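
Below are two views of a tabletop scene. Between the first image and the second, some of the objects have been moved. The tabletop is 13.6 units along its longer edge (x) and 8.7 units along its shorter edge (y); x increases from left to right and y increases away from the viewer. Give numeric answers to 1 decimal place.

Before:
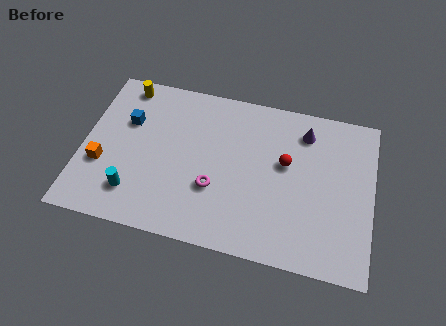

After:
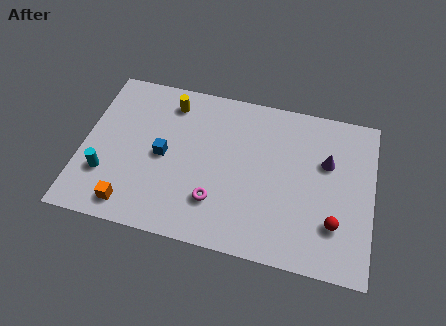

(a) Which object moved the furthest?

the red sphere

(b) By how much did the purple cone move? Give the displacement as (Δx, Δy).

(1.1, -1.4)

The purple cone started near (10.3, 7.0) and ended near (11.4, 5.6).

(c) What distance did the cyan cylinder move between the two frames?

1.6

The cyan cylinder moved from about (2.6, 1.9) to (1.2, 2.6), a distance of √(1.4² + 0.7²) ≈ 1.6.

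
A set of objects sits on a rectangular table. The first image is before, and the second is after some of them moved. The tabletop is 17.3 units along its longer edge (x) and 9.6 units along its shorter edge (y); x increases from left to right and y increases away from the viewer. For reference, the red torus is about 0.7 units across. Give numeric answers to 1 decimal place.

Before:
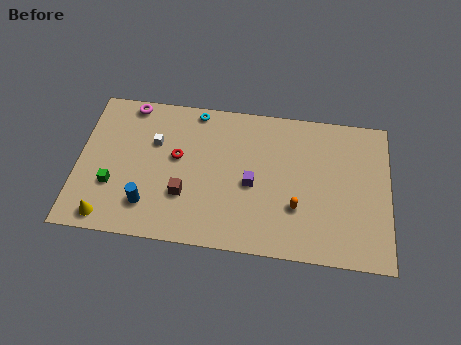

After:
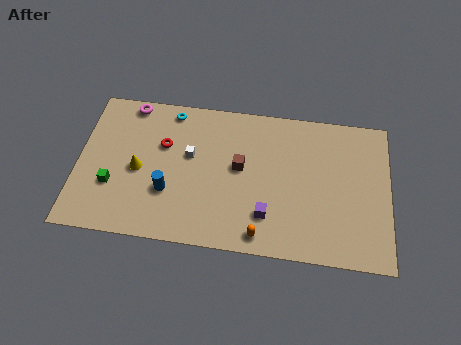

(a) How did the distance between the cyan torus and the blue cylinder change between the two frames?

-1.6

Before: roughly 6.9 units apart; after: 5.3. That's 1.6 units closer together.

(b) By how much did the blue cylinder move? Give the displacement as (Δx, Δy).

(1.1, 1.0)

The blue cylinder started near (4.0, 2.2) and ended near (5.1, 3.2).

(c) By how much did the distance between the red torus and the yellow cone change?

-3.5

They were about 5.7 units apart before and 2.2 after — 3.5 units closer together.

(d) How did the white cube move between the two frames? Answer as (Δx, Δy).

(2.0, -0.6)

The white cube started near (4.2, 6.3) and ended near (6.2, 5.7).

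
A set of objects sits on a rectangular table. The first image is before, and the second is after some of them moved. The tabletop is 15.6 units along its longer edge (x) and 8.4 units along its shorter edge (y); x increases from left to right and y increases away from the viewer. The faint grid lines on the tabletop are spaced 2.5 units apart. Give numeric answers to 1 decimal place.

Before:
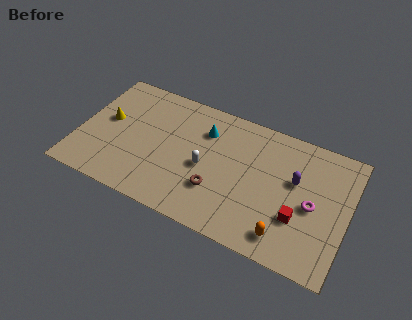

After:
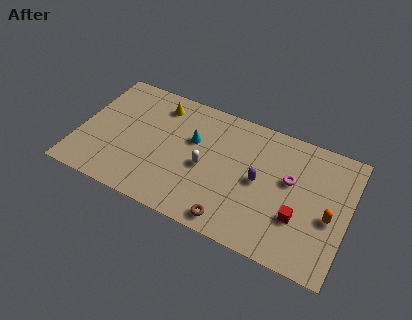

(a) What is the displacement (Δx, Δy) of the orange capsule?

(2.3, 2.2)

The orange capsule was at about (12.3, 1.4) and moved to about (14.6, 3.6).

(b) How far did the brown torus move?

1.9

From (8.2, 2.6) to (9.3, 1.0), the brown torus covered √(1.1² + 1.6²) ≈ 1.9 units.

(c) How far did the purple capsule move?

2.2

From (12.5, 5.1) to (10.5, 4.2), the purple capsule covered √(2.0² + 0.9²) ≈ 2.2 units.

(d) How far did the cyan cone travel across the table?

1.1

From (7.1, 6.2) to (6.5, 5.3), the cyan cone covered √(0.6² + 0.9²) ≈ 1.1 units.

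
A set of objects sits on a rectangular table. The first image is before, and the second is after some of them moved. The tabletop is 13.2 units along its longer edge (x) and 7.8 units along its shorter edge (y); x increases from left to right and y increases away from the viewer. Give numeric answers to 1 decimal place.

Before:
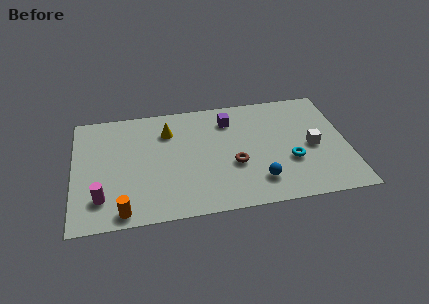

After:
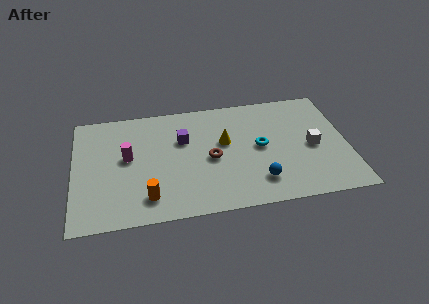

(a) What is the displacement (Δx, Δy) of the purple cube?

(-2.3, -1.0)

The purple cube started near (7.6, 6.1) and ended near (5.3, 5.1).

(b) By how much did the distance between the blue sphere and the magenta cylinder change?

-0.8

Before: roughly 7.5 units apart; after: 6.7. That's 0.8 units closer together.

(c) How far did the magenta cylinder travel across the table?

2.8

The magenta cylinder moved from about (1.3, 1.8) to (2.6, 4.3), a distance of √(1.3² + 2.5²) ≈ 2.8.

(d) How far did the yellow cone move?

3.0

The yellow cone was near (4.6, 5.8) before and (7.3, 4.6) after, so it travelled √(2.7² + 1.2²) ≈ 3.0 units.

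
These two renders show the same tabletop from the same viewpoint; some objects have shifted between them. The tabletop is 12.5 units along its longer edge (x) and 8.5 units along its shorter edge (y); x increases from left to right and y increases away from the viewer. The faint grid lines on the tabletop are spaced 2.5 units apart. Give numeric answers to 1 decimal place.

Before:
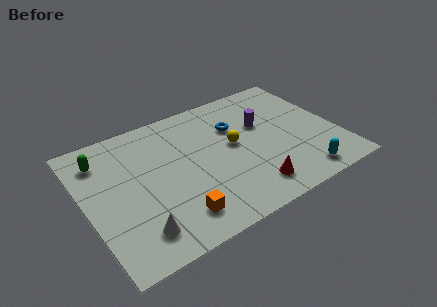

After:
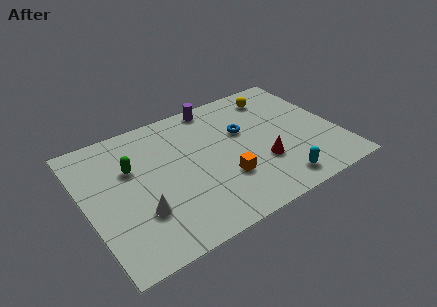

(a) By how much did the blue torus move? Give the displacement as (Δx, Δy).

(0.3, -0.5)

The blue torus started near (7.7, 5.8) and ended near (8.0, 5.3).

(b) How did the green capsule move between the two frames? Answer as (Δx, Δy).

(1.3, -1.2)

From the two frames, the green capsule sits at roughly (1.1, 6.7) before and (2.4, 5.5) after.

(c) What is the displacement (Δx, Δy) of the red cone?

(0.8, 1.3)

The red cone was at about (7.7, 1.5) and moved to about (8.5, 2.8).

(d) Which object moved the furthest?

the yellow sphere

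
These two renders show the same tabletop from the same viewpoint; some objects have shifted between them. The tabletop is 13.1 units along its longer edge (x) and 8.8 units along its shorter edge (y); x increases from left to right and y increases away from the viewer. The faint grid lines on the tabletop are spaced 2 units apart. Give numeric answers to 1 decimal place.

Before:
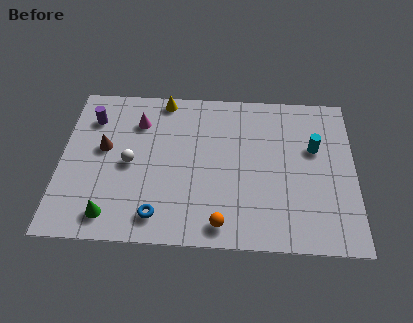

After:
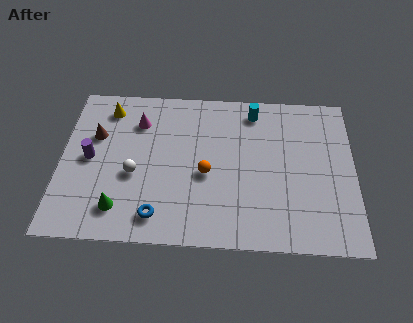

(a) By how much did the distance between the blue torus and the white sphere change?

-0.6

They were about 3.1 units apart before and 2.5 after — 0.6 units closer together.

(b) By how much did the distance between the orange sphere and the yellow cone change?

-1.7

Before: roughly 7.4 units apart; after: 5.7. That's 1.7 units closer together.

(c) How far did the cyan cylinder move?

3.4

The cyan cylinder moved from about (11.3, 5.5) to (8.6, 7.5), a distance of √(2.7² + 2.0²) ≈ 3.4.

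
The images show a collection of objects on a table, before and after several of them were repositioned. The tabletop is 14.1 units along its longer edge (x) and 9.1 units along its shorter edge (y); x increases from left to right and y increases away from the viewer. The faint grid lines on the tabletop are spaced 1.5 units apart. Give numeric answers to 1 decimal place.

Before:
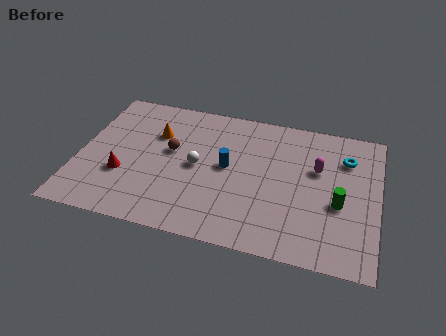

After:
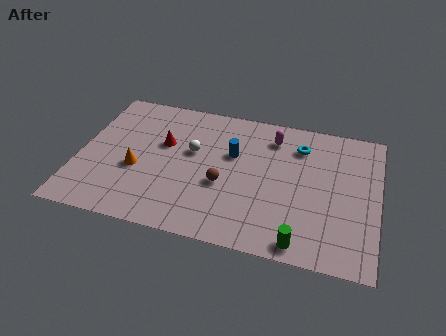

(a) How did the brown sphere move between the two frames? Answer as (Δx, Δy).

(2.6, -1.6)

From the two frames, the brown sphere sits at roughly (4.3, 5.2) before and (6.9, 3.6) after.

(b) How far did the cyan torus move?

2.2

From (12.5, 6.7) to (10.3, 7.0), the cyan torus covered √(2.2² + 0.3²) ≈ 2.2 units.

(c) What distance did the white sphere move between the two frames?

0.9

The white sphere was near (5.6, 4.5) before and (5.3, 5.4) after, so it travelled √(0.3² + 0.9²) ≈ 0.9 units.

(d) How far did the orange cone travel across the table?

2.7

The orange cone was near (3.5, 6.2) before and (2.8, 3.6) after, so it travelled √(0.7² + 2.6²) ≈ 2.7 units.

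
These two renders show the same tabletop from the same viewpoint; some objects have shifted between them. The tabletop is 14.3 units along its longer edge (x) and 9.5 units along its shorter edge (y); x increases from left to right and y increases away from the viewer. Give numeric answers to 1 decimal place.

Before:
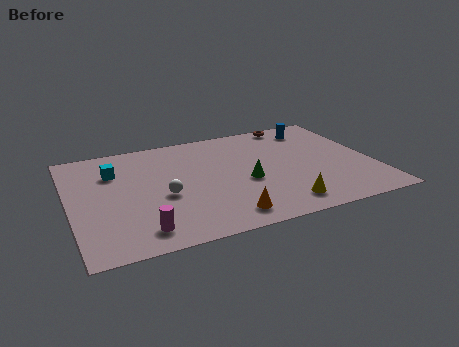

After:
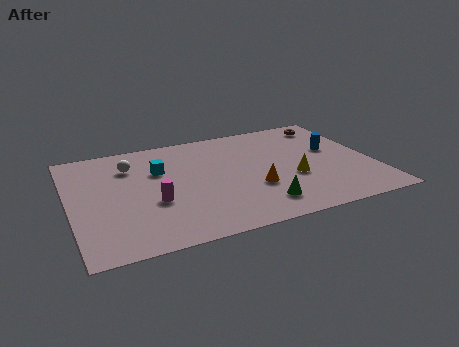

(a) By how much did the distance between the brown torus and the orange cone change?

-2.0

Before: roughly 8.4 units apart; after: 6.4. That's 2.0 units closer together.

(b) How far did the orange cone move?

2.5

The orange cone was near (6.9, 1.4) before and (8.5, 3.3) after, so it travelled √(1.6² + 1.9²) ≈ 2.5 units.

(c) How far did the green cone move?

2.2

From (8.2, 4.0) to (8.6, 1.8), the green cone covered √(0.4² + 2.2²) ≈ 2.2 units.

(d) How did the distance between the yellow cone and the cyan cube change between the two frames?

-2.4

They were about 9.1 units apart before and 6.7 after — 2.4 units closer together.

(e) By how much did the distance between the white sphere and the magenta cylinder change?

+0.8

They were about 2.8 units apart before and 3.6 after — 0.8 units further apart.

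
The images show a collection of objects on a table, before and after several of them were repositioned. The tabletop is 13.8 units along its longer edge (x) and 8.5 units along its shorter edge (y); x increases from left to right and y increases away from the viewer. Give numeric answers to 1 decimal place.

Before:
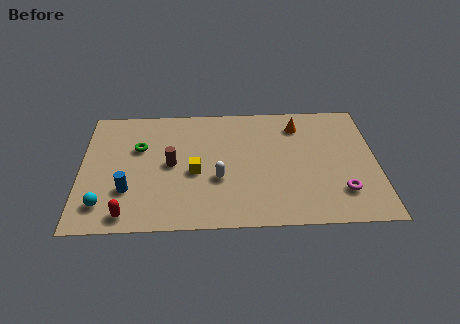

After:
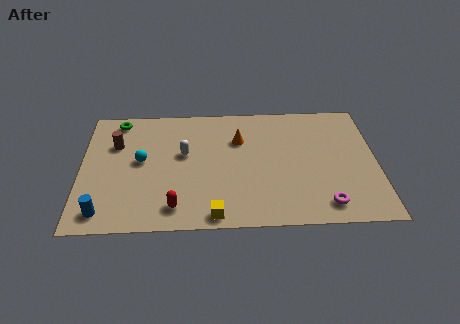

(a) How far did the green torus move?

2.2

From (2.7, 5.5) to (1.7, 7.5), the green torus covered √(1.0² + 2.0²) ≈ 2.2 units.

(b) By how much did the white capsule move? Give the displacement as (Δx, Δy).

(-1.6, 1.8)

The white capsule was at about (6.4, 3.2) and moved to about (4.8, 5.0).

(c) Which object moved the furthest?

the cyan sphere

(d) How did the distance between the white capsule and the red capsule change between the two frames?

-1.1

The distance was about 4.7 in the first image and 3.6 in the second, so they moved 1.1 units closer together.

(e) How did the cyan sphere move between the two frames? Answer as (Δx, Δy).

(1.7, 2.9)

The cyan sphere was at about (1.1, 1.7) and moved to about (2.8, 4.6).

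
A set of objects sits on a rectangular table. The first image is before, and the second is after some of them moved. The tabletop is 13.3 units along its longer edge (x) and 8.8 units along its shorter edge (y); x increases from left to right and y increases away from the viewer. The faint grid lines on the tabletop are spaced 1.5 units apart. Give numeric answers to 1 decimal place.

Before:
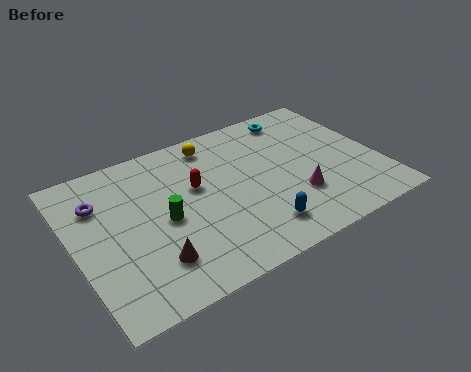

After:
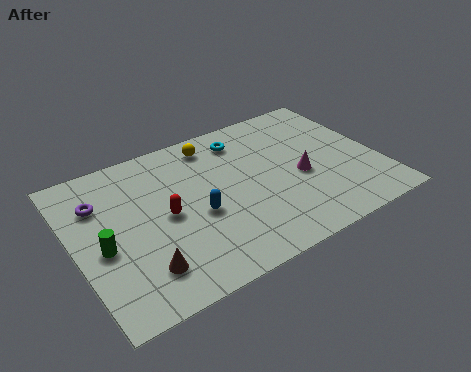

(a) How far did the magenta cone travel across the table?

1.2

The magenta cone moved from about (9.4, 2.7) to (9.8, 3.8), a distance of √(0.4² + 1.1²) ≈ 1.2.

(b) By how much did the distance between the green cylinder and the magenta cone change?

+2.9

The distance was about 5.8 in the first image and 8.7 in the second, so they moved 2.9 units further apart.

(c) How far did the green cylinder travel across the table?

2.7

The green cylinder moved from about (3.8, 4.1) to (1.1, 3.8), a distance of √(2.7² + 0.3²) ≈ 2.7.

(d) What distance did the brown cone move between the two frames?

0.5

The brown cone moved from about (3.0, 2.1) to (2.5, 1.9), a distance of √(0.5² + 0.2²) ≈ 0.5.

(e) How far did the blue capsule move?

3.0

The blue capsule was near (7.5, 1.7) before and (5.2, 3.7) after, so it travelled √(2.3² + 2.0²) ≈ 3.0 units.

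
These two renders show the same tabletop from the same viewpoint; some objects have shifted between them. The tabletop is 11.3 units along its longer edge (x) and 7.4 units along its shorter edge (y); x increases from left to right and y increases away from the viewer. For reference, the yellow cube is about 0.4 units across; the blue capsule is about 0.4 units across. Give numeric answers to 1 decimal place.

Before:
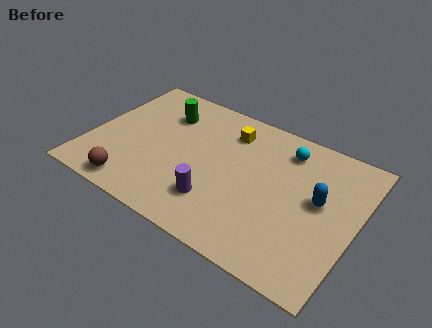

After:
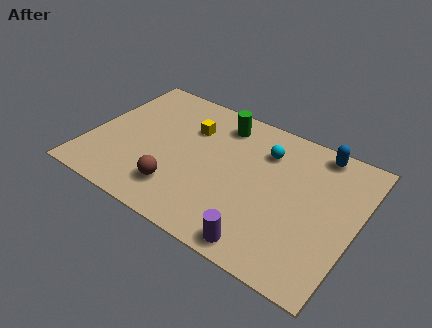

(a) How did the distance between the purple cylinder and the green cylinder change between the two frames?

+1.3

The distance was about 4.6 in the first image and 5.9 in the second, so they moved 1.3 units further apart.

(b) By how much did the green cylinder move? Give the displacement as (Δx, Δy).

(2.4, 0.6)

From the two frames, the green cylinder sits at roughly (2.8, 5.5) before and (5.2, 6.1) after.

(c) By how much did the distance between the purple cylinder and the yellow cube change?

+2.0

Before: roughly 3.9 units apart; after: 5.9. That's 2.0 units further apart.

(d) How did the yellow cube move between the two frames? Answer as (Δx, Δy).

(-1.6, -0.6)

The yellow cube started near (5.6, 5.8) and ended near (4.0, 5.2).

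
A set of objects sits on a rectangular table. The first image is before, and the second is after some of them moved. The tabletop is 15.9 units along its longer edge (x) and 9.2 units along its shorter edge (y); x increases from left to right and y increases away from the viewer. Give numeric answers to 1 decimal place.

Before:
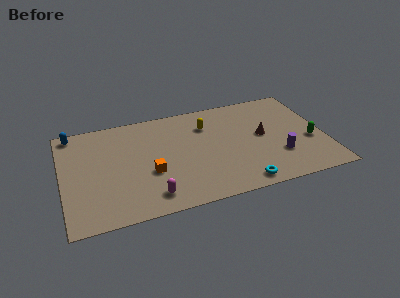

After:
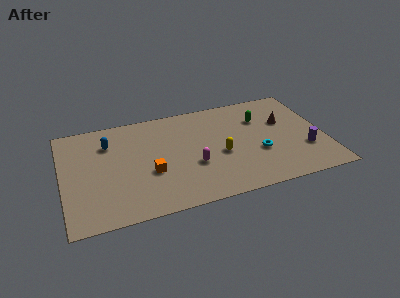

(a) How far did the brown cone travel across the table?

1.7

From (12.2, 4.9) to (13.6, 5.8), the brown cone covered √(1.4² + 0.9²) ≈ 1.7 units.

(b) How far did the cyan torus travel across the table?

2.7

The cyan torus was near (10.5, 1.0) before and (11.8, 3.4) after, so it travelled √(1.3² + 2.4²) ≈ 2.7 units.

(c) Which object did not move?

the orange cube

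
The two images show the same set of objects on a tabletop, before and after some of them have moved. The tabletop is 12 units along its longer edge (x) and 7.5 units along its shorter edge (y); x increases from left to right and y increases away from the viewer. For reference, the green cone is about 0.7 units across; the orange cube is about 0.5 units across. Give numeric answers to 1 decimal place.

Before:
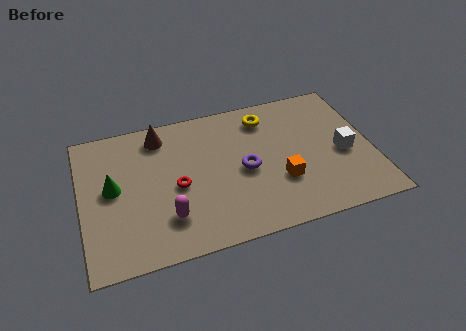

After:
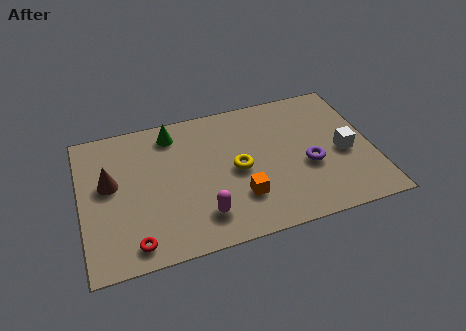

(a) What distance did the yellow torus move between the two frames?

2.9

From (7.8, 6.1) to (6.4, 3.6), the yellow torus covered √(1.4² + 2.5²) ≈ 2.9 units.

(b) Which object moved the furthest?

the green cone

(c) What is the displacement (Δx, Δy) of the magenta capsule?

(1.4, -0.3)

From the two frames, the magenta capsule sits at roughly (3.4, 1.9) before and (4.8, 1.6) after.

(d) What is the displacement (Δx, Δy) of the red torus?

(-1.9, -2.4)

The red torus was at about (3.9, 3.4) and moved to about (2.0, 1.0).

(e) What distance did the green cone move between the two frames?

3.5

The green cone was near (1.3, 4.0) before and (3.9, 6.3) after, so it travelled √(2.6² + 2.3²) ≈ 3.5 units.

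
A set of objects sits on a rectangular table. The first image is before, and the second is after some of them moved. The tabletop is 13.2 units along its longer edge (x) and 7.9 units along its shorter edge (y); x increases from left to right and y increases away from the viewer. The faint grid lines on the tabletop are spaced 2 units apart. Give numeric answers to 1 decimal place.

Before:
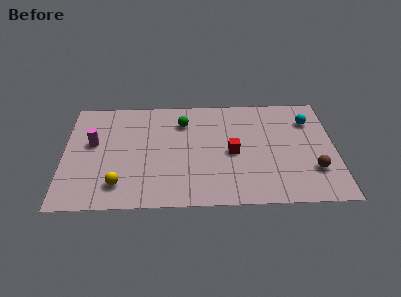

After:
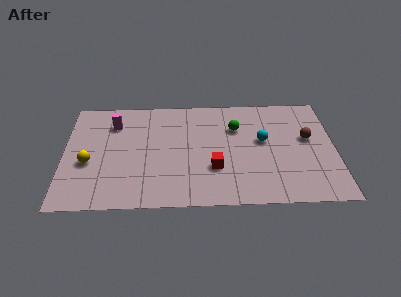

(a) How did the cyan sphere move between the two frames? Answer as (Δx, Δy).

(-2.3, -1.4)

The cyan sphere was at about (12.0, 5.9) and moved to about (9.7, 4.5).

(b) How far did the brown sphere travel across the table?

2.3

The brown sphere moved from about (12.1, 2.3) to (11.9, 4.6), a distance of √(0.2² + 2.3²) ≈ 2.3.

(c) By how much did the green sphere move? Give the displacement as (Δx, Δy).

(2.6, -0.5)

From the two frames, the green sphere sits at roughly (5.8, 6.0) before and (8.4, 5.5) after.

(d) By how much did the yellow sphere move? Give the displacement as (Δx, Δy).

(-1.5, 1.6)

From the two frames, the yellow sphere sits at roughly (2.7, 1.6) before and (1.2, 3.2) after.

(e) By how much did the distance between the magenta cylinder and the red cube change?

-0.9

The distance was about 6.9 in the first image and 6.0 in the second, so they moved 0.9 units closer together.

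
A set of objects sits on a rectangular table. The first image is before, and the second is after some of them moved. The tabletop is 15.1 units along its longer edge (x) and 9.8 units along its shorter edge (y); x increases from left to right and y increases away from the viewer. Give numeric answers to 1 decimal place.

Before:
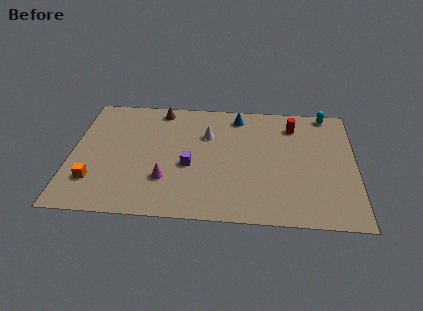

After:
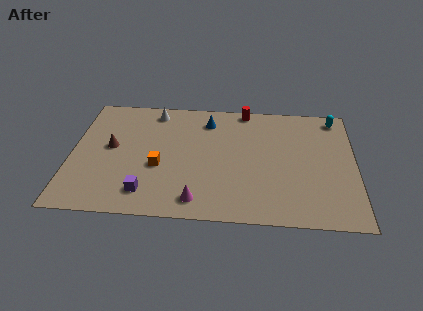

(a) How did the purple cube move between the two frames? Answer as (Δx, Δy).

(-2.2, -2.3)

The purple cube started near (6.3, 4.1) and ended near (4.1, 1.8).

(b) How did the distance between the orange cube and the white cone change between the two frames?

-2.6

Before: roughly 7.2 units apart; after: 4.6. That's 2.6 units closer together.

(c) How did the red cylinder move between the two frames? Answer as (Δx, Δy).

(-2.6, 1.2)

The red cylinder started near (11.8, 7.8) and ended near (9.2, 9.0).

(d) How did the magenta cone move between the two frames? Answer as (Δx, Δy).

(1.7, -1.5)

The magenta cone started near (5.1, 2.9) and ended near (6.8, 1.4).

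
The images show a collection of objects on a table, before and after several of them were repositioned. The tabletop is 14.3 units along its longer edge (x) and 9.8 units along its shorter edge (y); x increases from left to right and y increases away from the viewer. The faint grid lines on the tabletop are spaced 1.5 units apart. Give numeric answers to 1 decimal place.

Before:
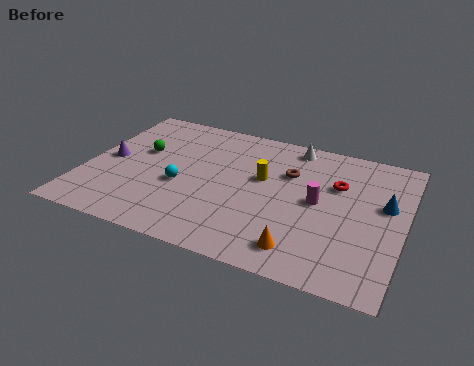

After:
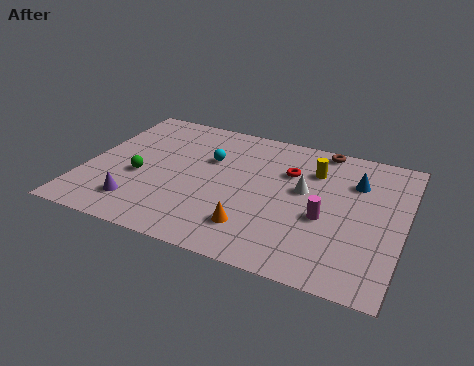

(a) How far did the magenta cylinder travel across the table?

1.1

The magenta cylinder was near (10.5, 5.0) before and (10.9, 4.0) after, so it travelled √(0.4² + 1.0²) ≈ 1.1 units.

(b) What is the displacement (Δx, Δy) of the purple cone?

(1.7, -2.8)

The purple cone started near (1.0, 4.8) and ended near (2.7, 2.0).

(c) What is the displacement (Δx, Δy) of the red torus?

(-2.2, 0.2)

The red torus started near (11.2, 6.5) and ended near (9.0, 6.7).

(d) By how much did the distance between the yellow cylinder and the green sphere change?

+2.6

They were about 5.6 units apart before and 8.2 after — 2.6 units further apart.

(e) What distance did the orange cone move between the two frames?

2.3

The orange cone was near (10.1, 1.6) before and (7.9, 2.2) after, so it travelled √(2.2² + 0.6²) ≈ 2.3 units.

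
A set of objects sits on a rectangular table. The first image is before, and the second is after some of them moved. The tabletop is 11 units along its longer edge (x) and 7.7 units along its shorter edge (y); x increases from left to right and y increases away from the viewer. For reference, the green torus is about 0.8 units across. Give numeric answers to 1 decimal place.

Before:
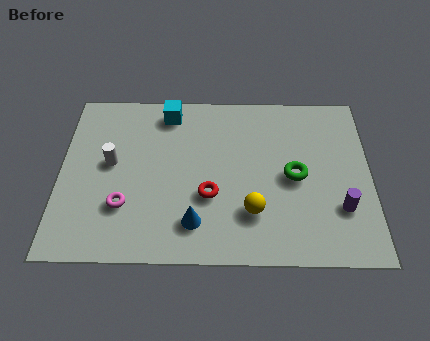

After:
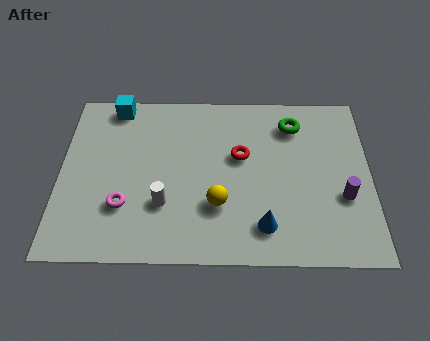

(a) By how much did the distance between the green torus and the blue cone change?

+0.6

Before: roughly 4.1 units apart; after: 4.7. That's 0.6 units further apart.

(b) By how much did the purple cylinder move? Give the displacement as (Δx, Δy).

(0.1, 0.5)

The purple cylinder started near (9.9, 2.3) and ended near (10.0, 2.8).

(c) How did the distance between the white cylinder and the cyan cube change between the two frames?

+1.7

They were about 3.1 units apart before and 4.8 after — 1.7 units further apart.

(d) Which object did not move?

the magenta torus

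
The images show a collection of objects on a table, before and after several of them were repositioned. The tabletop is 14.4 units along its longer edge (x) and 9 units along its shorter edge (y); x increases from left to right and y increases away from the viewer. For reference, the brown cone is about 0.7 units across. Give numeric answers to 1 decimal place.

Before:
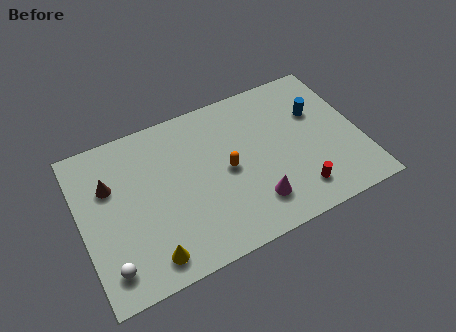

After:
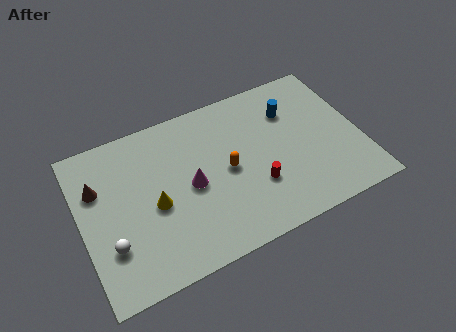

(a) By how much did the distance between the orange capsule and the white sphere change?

-0.6

Before: roughly 7.0 units apart; after: 6.4. That's 0.6 units closer together.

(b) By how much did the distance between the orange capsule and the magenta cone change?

-0.7

The distance was about 2.6 in the first image and 1.9 in the second, so they moved 0.7 units closer together.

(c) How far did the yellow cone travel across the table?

2.8

From (3.1, 1.3) to (3.7, 4.0), the yellow cone covered √(0.6² + 2.7²) ≈ 2.8 units.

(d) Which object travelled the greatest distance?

the magenta cone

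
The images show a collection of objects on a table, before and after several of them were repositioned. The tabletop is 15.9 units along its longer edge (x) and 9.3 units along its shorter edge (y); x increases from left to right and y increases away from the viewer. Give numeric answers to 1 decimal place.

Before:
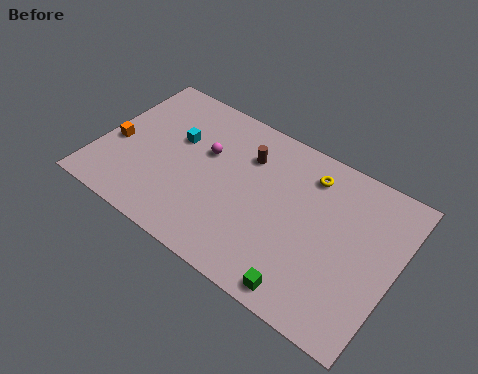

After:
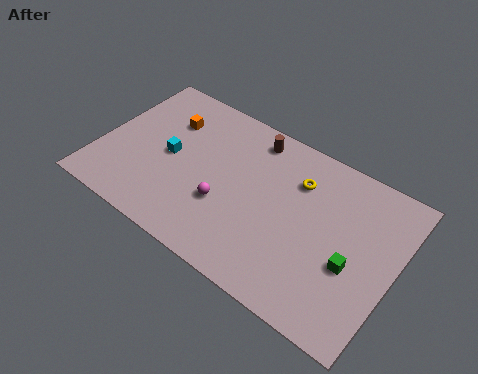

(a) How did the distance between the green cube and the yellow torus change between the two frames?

-2.0

Before: roughly 6.6 units apart; after: 4.6. That's 2.0 units closer together.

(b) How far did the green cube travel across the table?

3.4

The green cube was near (11.8, 1.0) before and (13.8, 3.7) after, so it travelled √(2.0² + 2.7²) ≈ 3.4 units.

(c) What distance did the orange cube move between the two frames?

3.6

From (0.9, 3.9) to (3.2, 6.7), the orange cube covered √(2.3² + 2.8²) ≈ 3.6 units.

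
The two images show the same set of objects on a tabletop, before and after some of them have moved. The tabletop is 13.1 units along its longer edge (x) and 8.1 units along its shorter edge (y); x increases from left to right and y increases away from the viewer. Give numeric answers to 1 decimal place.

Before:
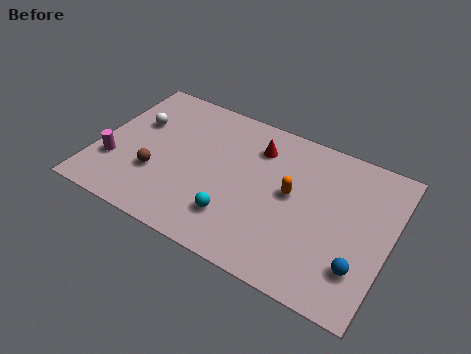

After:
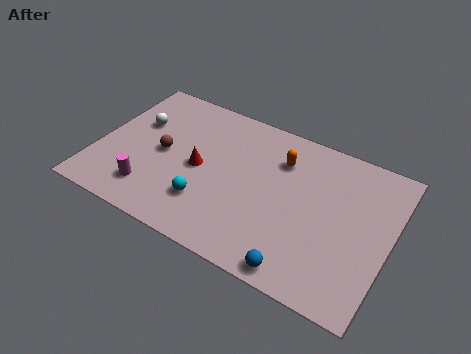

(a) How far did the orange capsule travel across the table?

1.7

The orange capsule was near (8.7, 4.4) before and (8.0, 6.0) after, so it travelled √(0.7² + 1.6²) ≈ 1.7 units.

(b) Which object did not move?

the white sphere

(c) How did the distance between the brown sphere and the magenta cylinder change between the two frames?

+0.4

The distance was about 1.9 in the first image and 2.3 in the second, so they moved 0.4 units further apart.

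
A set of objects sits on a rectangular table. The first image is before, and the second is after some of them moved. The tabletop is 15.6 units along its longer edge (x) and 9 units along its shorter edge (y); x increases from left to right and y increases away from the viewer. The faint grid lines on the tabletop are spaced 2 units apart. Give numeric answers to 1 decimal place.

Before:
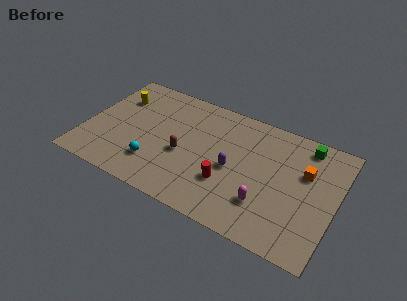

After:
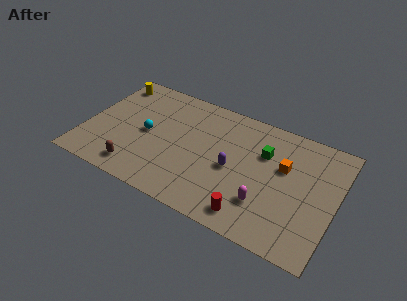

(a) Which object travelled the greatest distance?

the brown capsule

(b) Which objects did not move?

the magenta capsule and the purple capsule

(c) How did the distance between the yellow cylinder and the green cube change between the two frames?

-1.8

The distance was about 11.9 in the first image and 10.1 in the second, so they moved 1.8 units closer together.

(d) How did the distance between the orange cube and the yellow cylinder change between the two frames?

-0.5

Before: roughly 12.0 units apart; after: 11.5. That's 0.5 units closer together.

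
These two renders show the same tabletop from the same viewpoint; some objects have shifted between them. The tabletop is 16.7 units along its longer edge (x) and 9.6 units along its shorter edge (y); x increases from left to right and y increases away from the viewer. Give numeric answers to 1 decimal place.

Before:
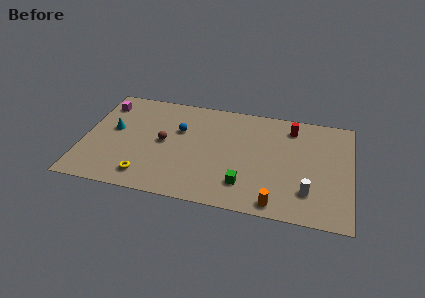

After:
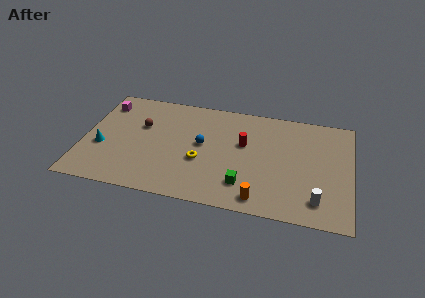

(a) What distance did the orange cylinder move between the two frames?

1.0

From (12.2, 1.0) to (11.2, 1.2), the orange cylinder covered √(1.0² + 0.2²) ≈ 1.0 units.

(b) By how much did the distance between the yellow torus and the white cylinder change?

-2.5

The distance was about 10.0 in the first image and 7.5 in the second, so they moved 2.5 units closer together.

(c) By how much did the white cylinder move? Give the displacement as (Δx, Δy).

(0.6, -0.6)

From the two frames, the white cylinder sits at roughly (14.1, 2.4) before and (14.7, 1.8) after.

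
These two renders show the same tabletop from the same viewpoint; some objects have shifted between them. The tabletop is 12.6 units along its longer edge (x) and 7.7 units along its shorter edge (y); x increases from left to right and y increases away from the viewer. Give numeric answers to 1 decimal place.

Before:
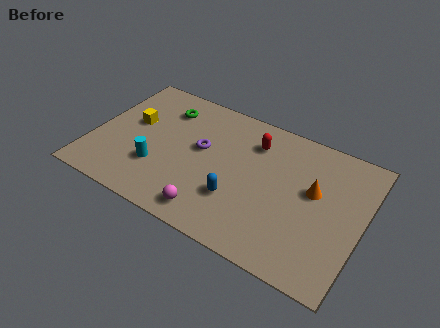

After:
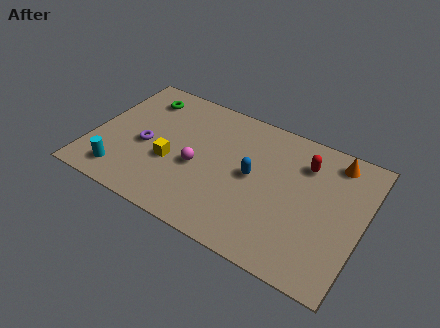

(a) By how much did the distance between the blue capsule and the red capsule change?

-0.7

They were about 3.5 units apart before and 2.8 after — 0.7 units closer together.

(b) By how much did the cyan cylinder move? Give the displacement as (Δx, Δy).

(-1.5, -1.1)

The cyan cylinder was at about (3.2, 2.4) and moved to about (1.7, 1.3).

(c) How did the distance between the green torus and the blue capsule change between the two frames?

+0.6

They were about 5.4 units apart before and 6.0 after — 0.6 units further apart.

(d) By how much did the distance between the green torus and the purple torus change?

+0.3

The distance was about 2.6 in the first image and 2.9 in the second, so they moved 0.3 units further apart.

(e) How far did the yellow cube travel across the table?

2.6

The yellow cube was near (1.7, 4.5) before and (3.8, 3.0) after, so it travelled √(2.1² + 1.5²) ≈ 2.6 units.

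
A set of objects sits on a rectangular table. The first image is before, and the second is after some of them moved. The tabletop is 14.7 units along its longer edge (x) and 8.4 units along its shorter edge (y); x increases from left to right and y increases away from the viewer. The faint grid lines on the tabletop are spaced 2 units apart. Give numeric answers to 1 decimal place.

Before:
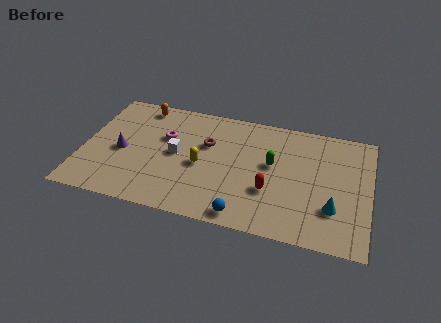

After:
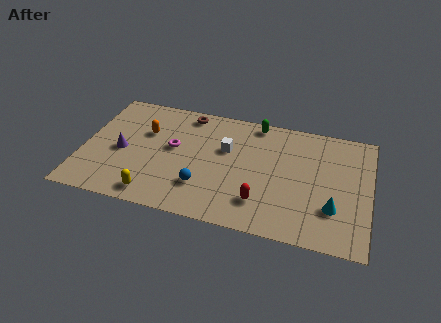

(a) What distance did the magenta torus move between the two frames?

0.9

The magenta torus was near (4.1, 5.4) before and (4.6, 4.7) after, so it travelled √(0.5² + 0.7²) ≈ 0.9 units.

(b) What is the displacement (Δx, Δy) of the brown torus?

(-1.2, 2.0)

From the two frames, the brown torus sits at roughly (6.3, 5.4) before and (5.1, 7.4) after.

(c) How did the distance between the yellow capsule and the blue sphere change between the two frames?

-1.1

They were about 3.8 units apart before and 2.7 after — 1.1 units closer together.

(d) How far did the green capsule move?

3.0

The green capsule moved from about (9.7, 4.8) to (8.7, 7.6), a distance of √(1.0² + 2.8²) ≈ 3.0.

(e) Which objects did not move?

the cyan cone and the purple cone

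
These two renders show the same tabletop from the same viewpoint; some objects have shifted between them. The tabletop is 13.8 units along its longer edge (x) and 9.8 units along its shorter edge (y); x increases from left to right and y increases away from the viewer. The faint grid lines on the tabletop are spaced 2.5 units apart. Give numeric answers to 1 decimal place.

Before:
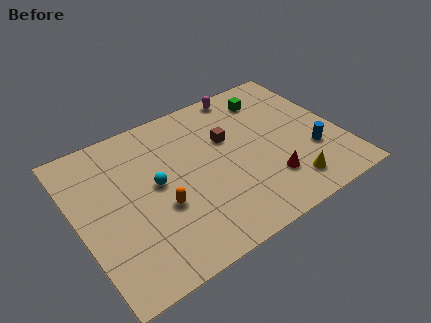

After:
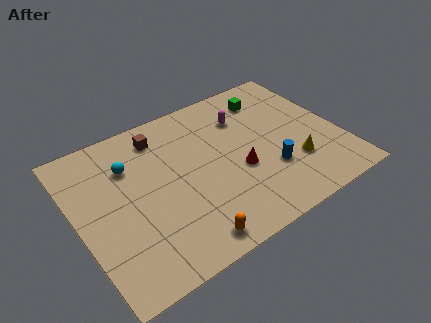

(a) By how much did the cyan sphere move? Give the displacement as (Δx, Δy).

(-1.1, 1.8)

The cyan sphere was at about (4.1, 5.2) and moved to about (3.0, 7.0).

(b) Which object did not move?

the green cube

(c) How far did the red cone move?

1.9

From (9.6, 2.5) to (8.3, 3.9), the red cone covered √(1.3² + 1.4²) ≈ 1.9 units.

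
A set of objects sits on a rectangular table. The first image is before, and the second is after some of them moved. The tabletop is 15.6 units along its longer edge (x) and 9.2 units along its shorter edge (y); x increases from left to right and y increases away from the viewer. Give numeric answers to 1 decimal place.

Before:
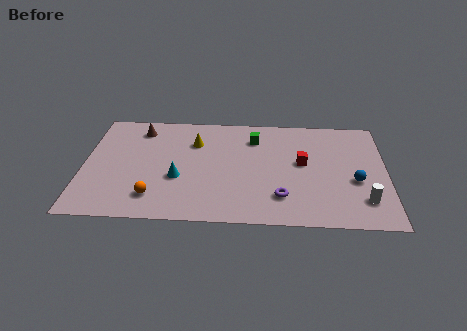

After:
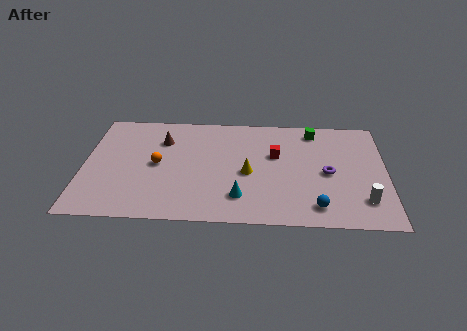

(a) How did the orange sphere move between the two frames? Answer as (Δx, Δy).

(0.1, 2.7)

The orange sphere started near (3.7, 1.9) and ended near (3.8, 4.6).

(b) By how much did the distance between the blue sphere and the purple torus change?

-1.2

They were about 4.1 units apart before and 2.9 after — 1.2 units closer together.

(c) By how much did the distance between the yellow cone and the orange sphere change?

-0.4

The distance was about 5.1 in the first image and 4.7 in the second, so they moved 0.4 units closer together.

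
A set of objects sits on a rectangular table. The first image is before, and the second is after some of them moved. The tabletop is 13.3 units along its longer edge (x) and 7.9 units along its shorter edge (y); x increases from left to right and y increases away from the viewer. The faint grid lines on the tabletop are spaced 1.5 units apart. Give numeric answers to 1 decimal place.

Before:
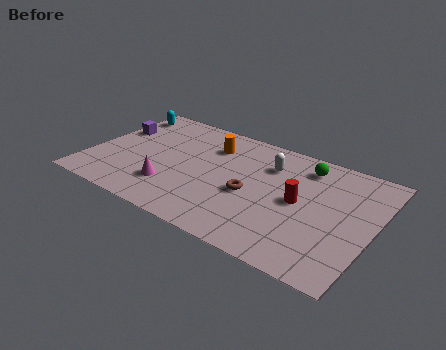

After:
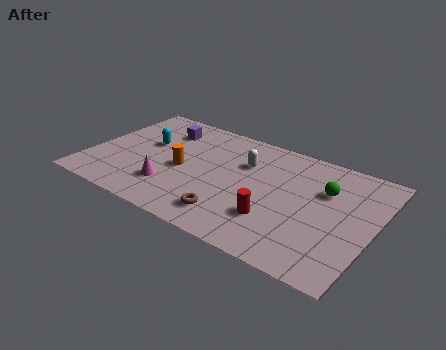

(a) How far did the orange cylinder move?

2.5

The orange cylinder was near (5.4, 5.9) before and (4.4, 3.6) after, so it travelled √(1.0² + 2.3²) ≈ 2.5 units.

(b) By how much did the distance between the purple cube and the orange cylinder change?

-1.8

They were about 4.7 units apart before and 2.9 after — 1.8 units closer together.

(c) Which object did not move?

the magenta cone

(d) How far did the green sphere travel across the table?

1.6

From (9.8, 6.5) to (10.9, 5.3), the green sphere covered √(1.1² + 1.2²) ≈ 1.6 units.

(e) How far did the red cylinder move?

1.9

From (9.9, 4.0) to (9.0, 2.3), the red cylinder covered √(0.9² + 1.7²) ≈ 1.9 units.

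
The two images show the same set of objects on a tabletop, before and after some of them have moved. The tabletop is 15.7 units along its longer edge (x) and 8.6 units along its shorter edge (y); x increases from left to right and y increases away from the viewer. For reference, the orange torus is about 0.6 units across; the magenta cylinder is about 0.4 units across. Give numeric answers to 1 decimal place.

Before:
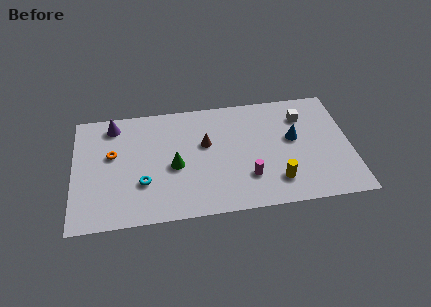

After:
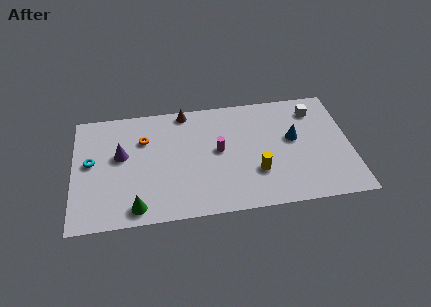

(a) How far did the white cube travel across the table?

0.8

The white cube was near (13.1, 6.5) before and (13.8, 6.9) after, so it travelled √(0.7² + 0.4²) ≈ 0.8 units.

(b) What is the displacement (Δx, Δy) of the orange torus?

(1.8, 0.9)

The orange torus started near (2.2, 5.1) and ended near (4.0, 6.0).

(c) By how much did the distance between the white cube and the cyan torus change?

+3.1

They were about 9.9 units apart before and 13.0 after — 3.1 units further apart.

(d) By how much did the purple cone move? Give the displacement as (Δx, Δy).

(0.4, -2.3)

The purple cone started near (2.3, 7.3) and ended near (2.7, 5.0).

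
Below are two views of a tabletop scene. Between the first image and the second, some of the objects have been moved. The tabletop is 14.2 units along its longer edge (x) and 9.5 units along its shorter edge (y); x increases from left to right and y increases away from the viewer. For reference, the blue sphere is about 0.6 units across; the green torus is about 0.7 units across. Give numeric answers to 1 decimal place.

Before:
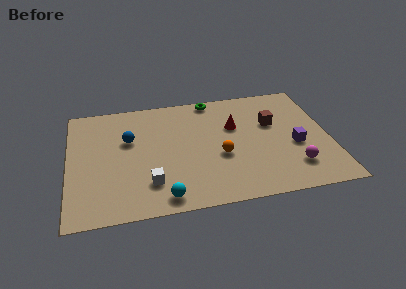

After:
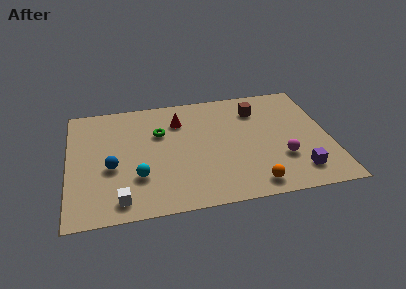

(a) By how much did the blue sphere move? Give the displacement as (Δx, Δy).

(-1.0, -2.1)

The blue sphere started near (3.3, 6.0) and ended near (2.3, 3.9).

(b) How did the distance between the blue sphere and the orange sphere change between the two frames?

+2.6

The distance was about 5.4 in the first image and 8.0 in the second, so they moved 2.6 units further apart.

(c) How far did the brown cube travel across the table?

1.5

The brown cube was near (11.2, 6.0) before and (10.4, 7.3) after, so it travelled √(0.8² + 1.3²) ≈ 1.5 units.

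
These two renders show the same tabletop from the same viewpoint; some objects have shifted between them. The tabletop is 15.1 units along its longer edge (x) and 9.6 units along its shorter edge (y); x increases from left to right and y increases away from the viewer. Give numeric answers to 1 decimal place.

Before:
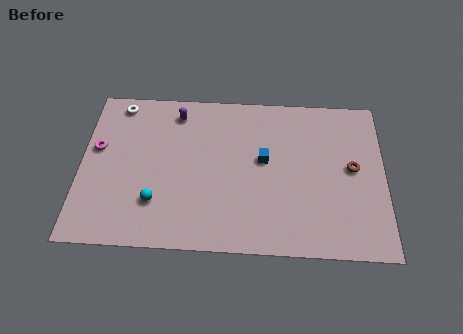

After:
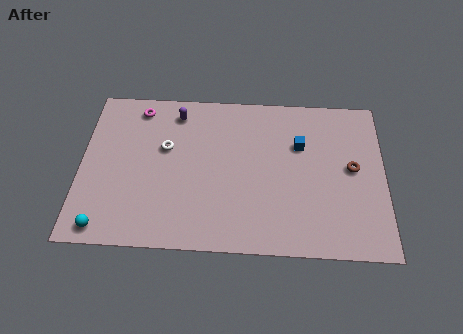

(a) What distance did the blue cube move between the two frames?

2.1

The blue cube was near (9.1, 5.4) before and (10.9, 6.4) after, so it travelled √(1.8² + 1.0²) ≈ 2.1 units.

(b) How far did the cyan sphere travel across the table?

3.0

The cyan sphere was near (3.8, 2.6) before and (1.3, 1.0) after, so it travelled √(2.5² + 1.6²) ≈ 3.0 units.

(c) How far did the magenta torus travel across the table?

3.3

The magenta torus moved from about (0.8, 5.7) to (2.8, 8.3), a distance of √(2.0² + 2.6²) ≈ 3.3.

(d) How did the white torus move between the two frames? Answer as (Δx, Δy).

(2.4, -2.6)

The white torus was at about (1.8, 8.5) and moved to about (4.2, 5.9).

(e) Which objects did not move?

the brown torus and the purple capsule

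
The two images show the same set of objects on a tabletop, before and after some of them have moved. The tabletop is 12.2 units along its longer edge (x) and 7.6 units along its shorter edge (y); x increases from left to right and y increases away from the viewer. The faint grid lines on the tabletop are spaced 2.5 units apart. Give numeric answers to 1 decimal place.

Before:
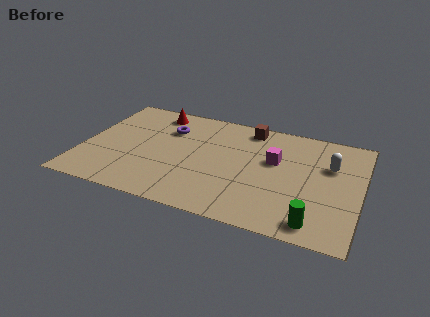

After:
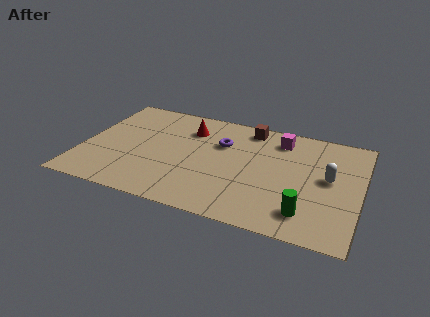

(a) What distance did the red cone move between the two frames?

1.8

From (2.9, 6.5) to (4.5, 5.7), the red cone covered √(1.6² + 0.8²) ≈ 1.8 units.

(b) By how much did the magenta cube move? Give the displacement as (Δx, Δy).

(0.1, 1.6)

From the two frames, the magenta cube sits at roughly (8.4, 4.6) before and (8.5, 6.2) after.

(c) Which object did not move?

the brown cube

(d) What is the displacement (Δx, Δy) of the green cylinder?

(-0.4, 0.5)

The green cylinder was at about (10.4, 1.0) and moved to about (10.0, 1.5).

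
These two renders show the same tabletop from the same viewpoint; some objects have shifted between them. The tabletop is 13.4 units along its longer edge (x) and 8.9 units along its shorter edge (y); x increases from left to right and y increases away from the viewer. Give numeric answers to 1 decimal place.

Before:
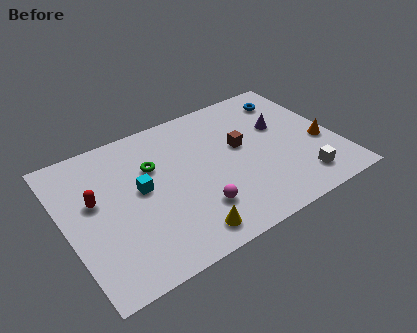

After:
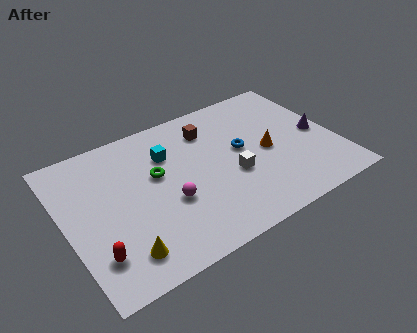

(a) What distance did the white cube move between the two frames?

3.6

The white cube was near (11.2, 1.6) before and (8.1, 3.5) after, so it travelled √(3.1² + 1.9²) ≈ 3.6 units.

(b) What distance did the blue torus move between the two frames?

3.7

The blue torus was near (11.7, 7.2) before and (8.8, 4.9) after, so it travelled √(2.9² + 2.3²) ≈ 3.7 units.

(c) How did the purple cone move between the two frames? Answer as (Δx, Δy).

(1.7, -1.3)

The purple cone started near (10.9, 5.5) and ended near (12.6, 4.2).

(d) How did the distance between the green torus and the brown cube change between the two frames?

-1.1

Before: roughly 4.4 units apart; after: 3.3. That's 1.1 units closer together.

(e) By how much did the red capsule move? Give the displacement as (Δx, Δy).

(-0.4, -3.1)

The red capsule started near (1.5, 5.2) and ended near (1.1, 2.1).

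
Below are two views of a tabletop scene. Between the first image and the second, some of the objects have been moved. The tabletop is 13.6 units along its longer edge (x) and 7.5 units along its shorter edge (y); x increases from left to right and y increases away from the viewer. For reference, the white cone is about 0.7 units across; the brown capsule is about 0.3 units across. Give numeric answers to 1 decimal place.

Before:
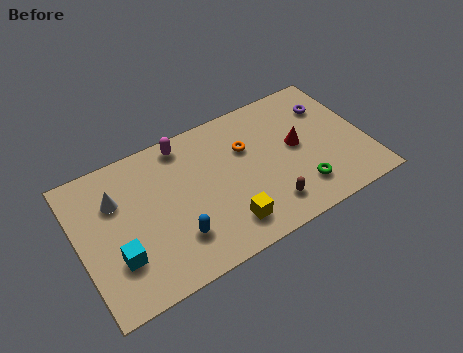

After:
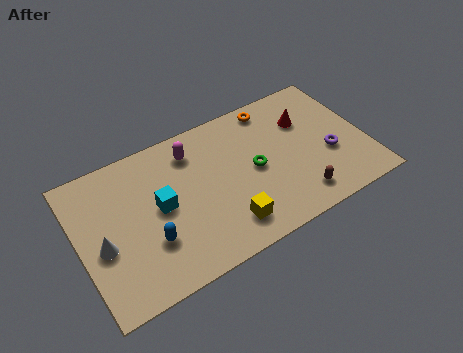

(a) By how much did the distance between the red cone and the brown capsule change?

+0.9

They were about 3.1 units apart before and 4.0 after — 0.9 units further apart.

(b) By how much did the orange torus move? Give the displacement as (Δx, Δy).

(1.5, 1.6)

From the two frames, the orange torus sits at roughly (8.1, 5.0) before and (9.6, 6.6) after.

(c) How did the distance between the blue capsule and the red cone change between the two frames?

+2.0

The distance was about 6.4 in the first image and 8.4 in the second, so they moved 2.0 units further apart.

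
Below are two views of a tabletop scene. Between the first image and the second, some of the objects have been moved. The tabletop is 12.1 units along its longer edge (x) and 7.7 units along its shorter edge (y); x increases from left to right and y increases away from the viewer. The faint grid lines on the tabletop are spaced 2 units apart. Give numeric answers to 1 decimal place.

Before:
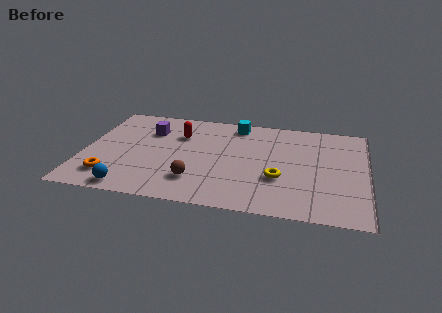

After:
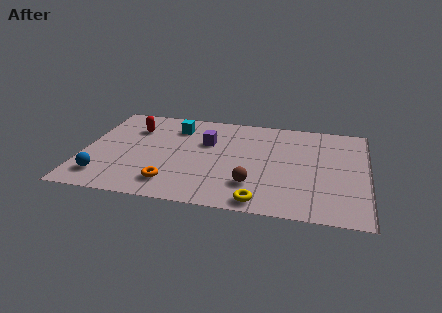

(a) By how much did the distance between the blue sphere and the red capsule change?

-0.7

Before: roughly 4.9 units apart; after: 4.2. That's 0.7 units closer together.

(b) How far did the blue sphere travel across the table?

1.4

The blue sphere moved from about (2.2, 0.8) to (1.0, 1.5), a distance of √(1.2² + 0.7²) ≈ 1.4.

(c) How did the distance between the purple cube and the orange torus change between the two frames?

-0.4

Before: roughly 4.1 units apart; after: 3.7. That's 0.4 units closer together.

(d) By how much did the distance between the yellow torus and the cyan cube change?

+2.0

They were about 4.5 units apart before and 6.5 after — 2.0 units further apart.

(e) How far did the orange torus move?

2.6

The orange torus was near (1.3, 1.6) before and (3.9, 1.5) after, so it travelled √(2.6² + 0.1²) ≈ 2.6 units.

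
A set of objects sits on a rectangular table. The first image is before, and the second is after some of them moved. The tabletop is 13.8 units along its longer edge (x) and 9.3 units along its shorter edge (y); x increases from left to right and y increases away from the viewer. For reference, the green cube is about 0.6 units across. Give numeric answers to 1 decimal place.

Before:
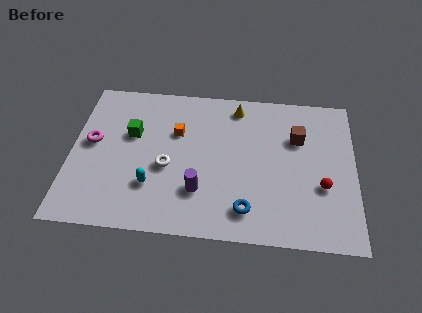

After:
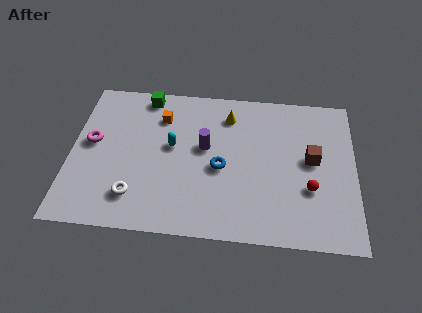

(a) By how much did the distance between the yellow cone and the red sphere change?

-0.4

They were about 6.2 units apart before and 5.8 after — 0.4 units closer together.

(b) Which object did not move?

the magenta torus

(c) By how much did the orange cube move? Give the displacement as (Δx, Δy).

(-0.8, 0.9)

From the two frames, the orange cube sits at roughly (5.1, 6.1) before and (4.3, 7.0) after.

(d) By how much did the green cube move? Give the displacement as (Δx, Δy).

(0.6, 2.5)

The green cube started near (2.9, 5.8) and ended near (3.5, 8.3).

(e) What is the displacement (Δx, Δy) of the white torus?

(-1.5, -1.9)

The white torus started near (4.7, 3.9) and ended near (3.2, 2.0).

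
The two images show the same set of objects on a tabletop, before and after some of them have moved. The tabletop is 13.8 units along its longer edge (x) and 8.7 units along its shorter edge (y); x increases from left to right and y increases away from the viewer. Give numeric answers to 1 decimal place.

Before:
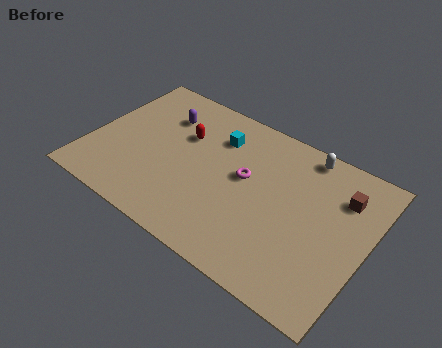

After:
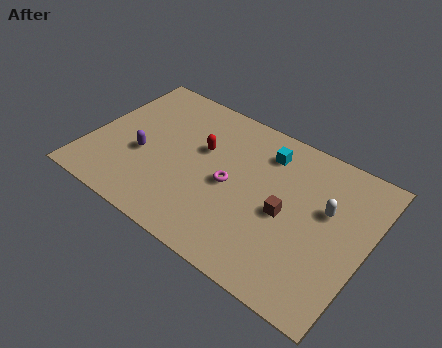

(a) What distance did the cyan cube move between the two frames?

2.4

The cyan cube moved from about (6.0, 6.5) to (8.4, 6.9), a distance of √(2.4² + 0.4²) ≈ 2.4.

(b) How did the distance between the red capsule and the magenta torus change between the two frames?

-1.3

The distance was about 3.4 in the first image and 2.1 in the second, so they moved 1.3 units closer together.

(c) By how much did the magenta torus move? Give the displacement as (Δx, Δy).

(-0.6, -0.8)

The magenta torus was at about (7.7, 4.9) and moved to about (7.1, 4.1).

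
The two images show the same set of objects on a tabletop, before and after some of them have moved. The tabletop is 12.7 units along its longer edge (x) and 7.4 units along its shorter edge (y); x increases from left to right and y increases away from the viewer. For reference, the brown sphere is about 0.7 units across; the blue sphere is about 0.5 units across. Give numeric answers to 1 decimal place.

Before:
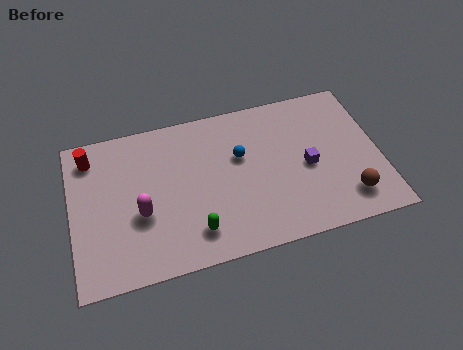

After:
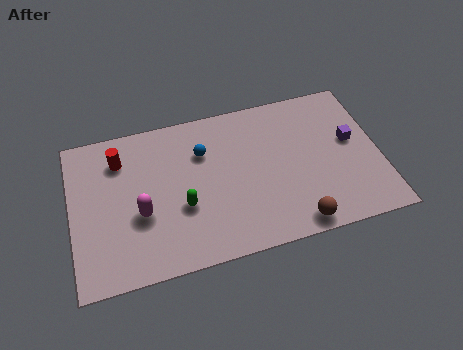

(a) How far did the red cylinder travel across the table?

1.3

The red cylinder was near (0.9, 6.1) before and (2.1, 5.7) after, so it travelled √(1.2² + 0.4²) ≈ 1.3 units.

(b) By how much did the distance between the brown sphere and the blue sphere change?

+0.4

They were about 5.2 units apart before and 5.6 after — 0.4 units further apart.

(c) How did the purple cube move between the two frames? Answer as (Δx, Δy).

(1.9, 0.8)

The purple cube started near (9.7, 3.4) and ended near (11.6, 4.2).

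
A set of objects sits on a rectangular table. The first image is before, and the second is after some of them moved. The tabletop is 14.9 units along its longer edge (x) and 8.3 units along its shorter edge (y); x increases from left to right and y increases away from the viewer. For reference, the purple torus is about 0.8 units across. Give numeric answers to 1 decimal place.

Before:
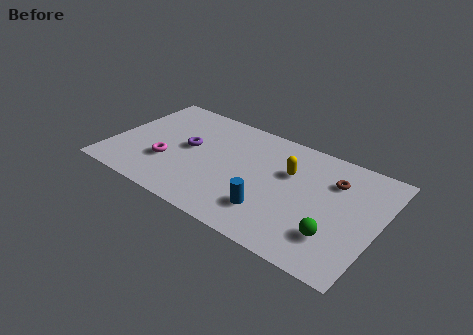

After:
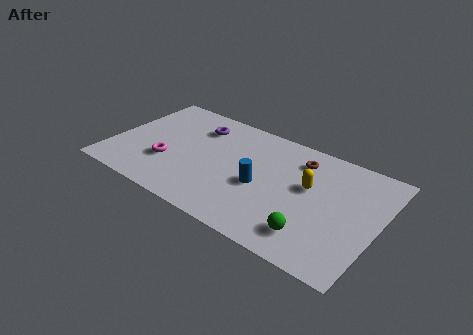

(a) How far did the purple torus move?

1.9

The purple torus was near (4.2, 4.5) before and (4.4, 6.4) after, so it travelled √(0.2² + 1.9²) ≈ 1.9 units.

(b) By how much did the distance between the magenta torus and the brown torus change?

-1.6

The distance was about 9.5 in the first image and 7.9 in the second, so they moved 1.6 units closer together.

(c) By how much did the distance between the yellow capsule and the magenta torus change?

+1.0

They were about 7.0 units apart before and 8.0 after — 1.0 units further apart.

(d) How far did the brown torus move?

2.1

From (12.2, 6.0) to (10.2, 6.6), the brown torus covered √(2.0² + 0.6²) ≈ 2.1 units.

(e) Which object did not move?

the magenta torus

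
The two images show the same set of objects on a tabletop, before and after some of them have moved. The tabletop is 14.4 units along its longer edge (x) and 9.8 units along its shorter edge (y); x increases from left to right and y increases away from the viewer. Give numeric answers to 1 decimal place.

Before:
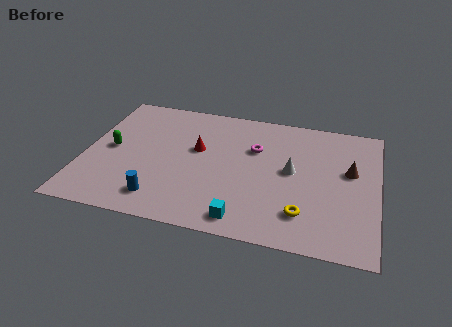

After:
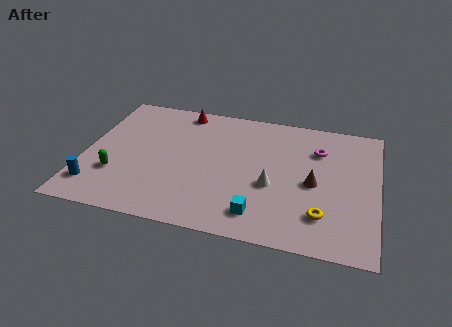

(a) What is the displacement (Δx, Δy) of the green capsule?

(0.4, -1.9)

The green capsule was at about (1.3, 4.9) and moved to about (1.7, 3.0).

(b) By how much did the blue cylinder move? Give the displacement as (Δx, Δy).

(-3.2, 0.2)

From the two frames, the blue cylinder sits at roughly (4.0, 1.7) before and (0.8, 1.9) after.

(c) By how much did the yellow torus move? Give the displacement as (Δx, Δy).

(0.9, 0.1)

The yellow torus started near (10.9, 2.2) and ended near (11.8, 2.3).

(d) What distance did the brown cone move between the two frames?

2.1

The brown cone moved from about (13.0, 5.8) to (11.3, 4.5), a distance of √(1.7² + 1.3²) ≈ 2.1.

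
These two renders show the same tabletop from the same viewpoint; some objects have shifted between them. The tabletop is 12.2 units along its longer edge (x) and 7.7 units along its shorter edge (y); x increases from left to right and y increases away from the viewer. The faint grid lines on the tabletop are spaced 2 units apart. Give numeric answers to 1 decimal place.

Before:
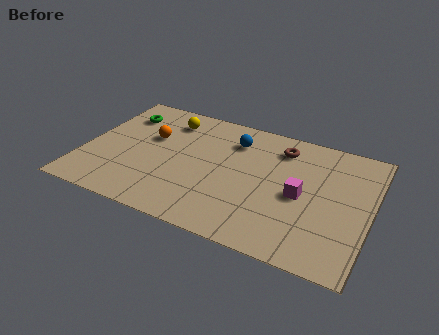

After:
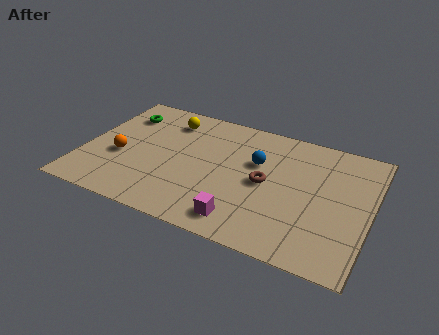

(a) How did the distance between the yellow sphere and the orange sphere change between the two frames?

+2.0

They were about 1.5 units apart before and 3.5 after — 2.0 units further apart.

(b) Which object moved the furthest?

the magenta cube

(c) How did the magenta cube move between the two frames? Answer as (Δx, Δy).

(-2.2, -2.4)

The magenta cube started near (9.3, 3.6) and ended near (7.1, 1.2).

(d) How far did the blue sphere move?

1.5

The blue sphere was near (6.2, 5.9) before and (7.3, 4.9) after, so it travelled √(1.1² + 1.0²) ≈ 1.5 units.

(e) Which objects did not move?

the green torus and the yellow sphere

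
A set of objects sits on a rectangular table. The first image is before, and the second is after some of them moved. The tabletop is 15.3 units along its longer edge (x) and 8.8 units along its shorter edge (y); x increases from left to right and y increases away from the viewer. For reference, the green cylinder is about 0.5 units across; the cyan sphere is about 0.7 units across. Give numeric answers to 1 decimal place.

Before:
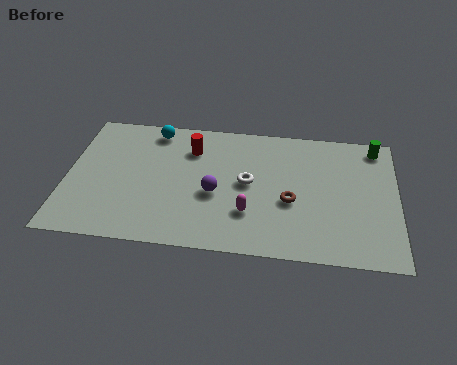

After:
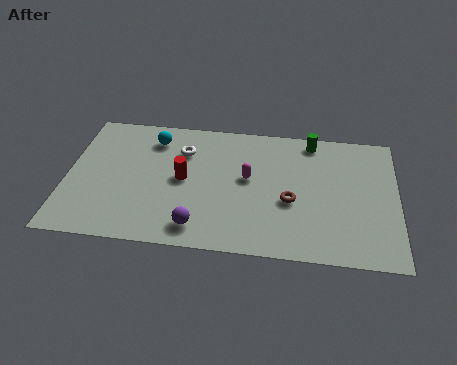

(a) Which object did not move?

the brown torus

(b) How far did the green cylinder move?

3.0

The green cylinder moved from about (14.3, 7.7) to (11.3, 7.8), a distance of √(3.0² + 0.1²) ≈ 3.0.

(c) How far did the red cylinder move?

2.1

The red cylinder was near (5.7, 6.6) before and (5.4, 4.5) after, so it travelled √(0.3² + 2.1²) ≈ 2.1 units.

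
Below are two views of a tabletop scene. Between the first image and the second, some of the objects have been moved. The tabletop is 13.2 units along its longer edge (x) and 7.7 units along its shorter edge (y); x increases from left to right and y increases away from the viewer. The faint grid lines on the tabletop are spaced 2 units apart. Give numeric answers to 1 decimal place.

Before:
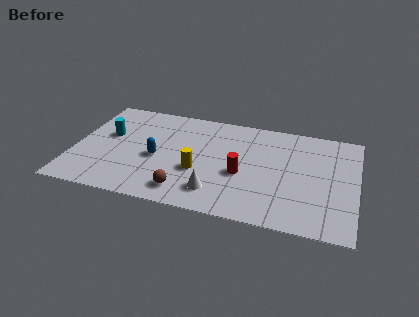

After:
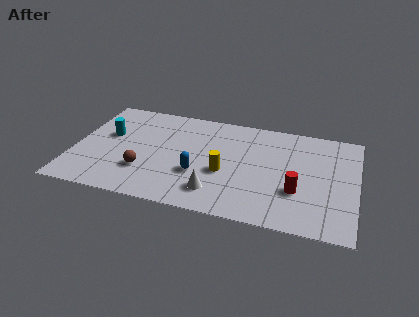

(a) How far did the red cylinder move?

2.7

From (7.9, 3.2) to (10.5, 2.6), the red cylinder covered √(2.6² + 0.6²) ≈ 2.7 units.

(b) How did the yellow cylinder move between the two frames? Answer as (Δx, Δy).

(1.2, 0.2)

The yellow cylinder was at about (5.9, 2.9) and moved to about (7.1, 3.1).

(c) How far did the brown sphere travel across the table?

2.2

The brown sphere moved from about (5.4, 1.3) to (3.4, 2.3), a distance of √(2.0² + 1.0²) ≈ 2.2.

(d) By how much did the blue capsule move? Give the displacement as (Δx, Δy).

(2.0, -0.7)

The blue capsule was at about (3.9, 3.4) and moved to about (5.9, 2.7).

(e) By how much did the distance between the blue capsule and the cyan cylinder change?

+2.1

They were about 2.7 units apart before and 4.8 after — 2.1 units further apart.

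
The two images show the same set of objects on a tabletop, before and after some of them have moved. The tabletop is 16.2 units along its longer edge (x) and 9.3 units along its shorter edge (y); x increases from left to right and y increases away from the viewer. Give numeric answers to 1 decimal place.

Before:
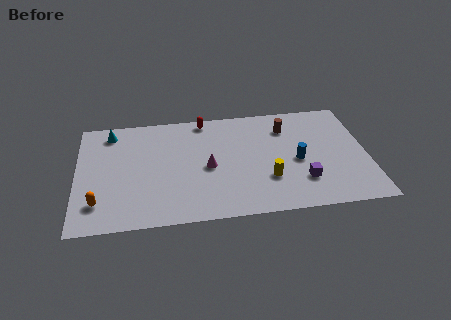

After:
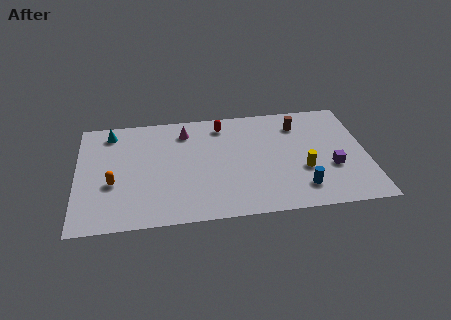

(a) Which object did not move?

the cyan cone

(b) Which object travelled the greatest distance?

the magenta cone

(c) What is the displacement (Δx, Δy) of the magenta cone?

(-1.2, 3.2)

From the two frames, the magenta cone sits at roughly (7.3, 4.3) before and (6.1, 7.5) after.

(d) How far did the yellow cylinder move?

2.1

From (10.6, 2.9) to (12.6, 3.4), the yellow cylinder covered √(2.0² + 0.5²) ≈ 2.1 units.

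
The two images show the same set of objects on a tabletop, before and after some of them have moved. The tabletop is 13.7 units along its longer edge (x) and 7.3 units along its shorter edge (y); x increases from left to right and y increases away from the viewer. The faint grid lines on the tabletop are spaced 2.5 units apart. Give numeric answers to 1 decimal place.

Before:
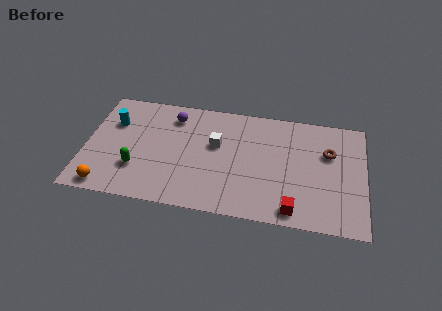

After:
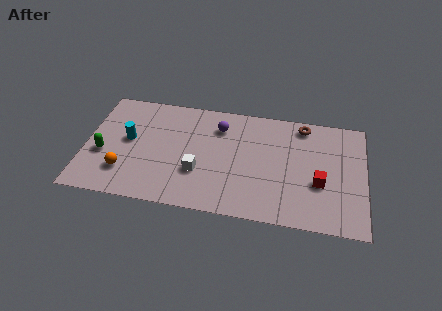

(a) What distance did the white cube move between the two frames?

2.1

The white cube was near (6.4, 4.4) before and (5.6, 2.5) after, so it travelled √(0.8² + 1.9²) ≈ 2.1 units.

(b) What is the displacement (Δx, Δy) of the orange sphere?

(0.8, 1.1)

The orange sphere started near (1.2, 0.8) and ended near (2.0, 1.9).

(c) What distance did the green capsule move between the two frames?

1.8

The green capsule moved from about (2.6, 2.2) to (0.9, 2.9), a distance of √(1.7² + 0.7²) ≈ 1.8.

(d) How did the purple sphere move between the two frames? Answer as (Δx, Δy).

(2.3, -0.3)

The purple sphere started near (4.2, 5.9) and ended near (6.5, 5.6).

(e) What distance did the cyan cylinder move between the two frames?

1.3

The cyan cylinder was near (1.3, 5.0) before and (2.1, 4.0) after, so it travelled √(0.8² + 1.0²) ≈ 1.3 units.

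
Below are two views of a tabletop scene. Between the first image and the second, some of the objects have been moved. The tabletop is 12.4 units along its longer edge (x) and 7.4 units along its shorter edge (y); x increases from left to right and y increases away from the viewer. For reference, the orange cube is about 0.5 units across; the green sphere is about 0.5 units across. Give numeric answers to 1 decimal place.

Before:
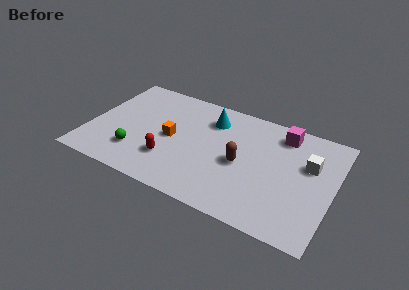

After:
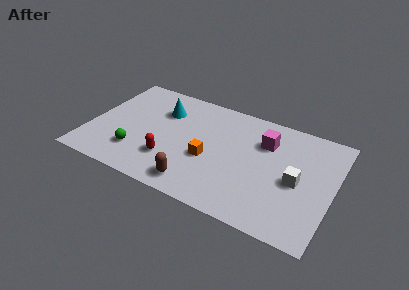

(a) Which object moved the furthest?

the brown capsule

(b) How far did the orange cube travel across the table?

2.1

The orange cube moved from about (4.2, 3.6) to (6.2, 3.0), a distance of √(2.0² + 0.6²) ≈ 2.1.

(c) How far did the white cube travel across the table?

1.4

From (11.1, 4.7) to (10.6, 3.4), the white cube covered √(0.5² + 1.3²) ≈ 1.4 units.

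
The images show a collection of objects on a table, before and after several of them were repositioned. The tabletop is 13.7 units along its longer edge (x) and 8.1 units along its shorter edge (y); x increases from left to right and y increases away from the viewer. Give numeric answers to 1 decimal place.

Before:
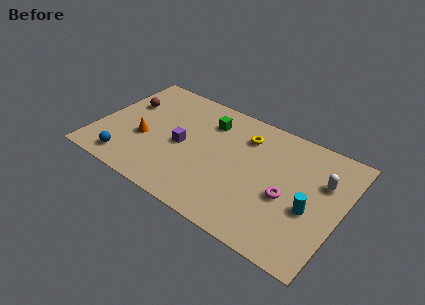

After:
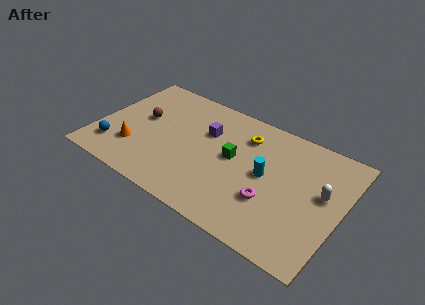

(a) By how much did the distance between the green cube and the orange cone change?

+1.3

The distance was about 4.4 in the first image and 5.7 in the second, so they moved 1.3 units further apart.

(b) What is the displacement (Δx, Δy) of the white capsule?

(0.1, -0.8)

The white capsule was at about (12.5, 5.4) and moved to about (12.6, 4.6).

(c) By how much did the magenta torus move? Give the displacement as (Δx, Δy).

(-0.8, -0.7)

The magenta torus was at about (10.8, 3.4) and moved to about (10.0, 2.7).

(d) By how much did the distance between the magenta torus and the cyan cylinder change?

+0.3

The distance was about 1.3 in the first image and 1.6 in the second, so they moved 0.3 units further apart.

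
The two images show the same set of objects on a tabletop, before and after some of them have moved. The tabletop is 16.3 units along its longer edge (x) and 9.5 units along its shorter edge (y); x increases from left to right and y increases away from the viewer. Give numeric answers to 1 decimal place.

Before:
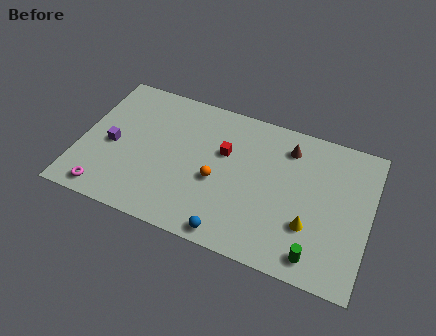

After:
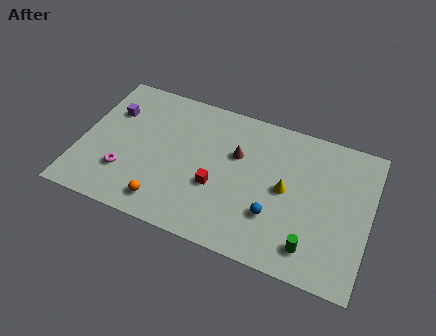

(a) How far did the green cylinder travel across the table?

0.5

The green cylinder was near (13.6, 1.3) before and (13.3, 1.7) after, so it travelled √(0.3² + 0.4²) ≈ 0.5 units.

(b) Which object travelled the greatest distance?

the orange sphere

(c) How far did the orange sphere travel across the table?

3.7

The orange sphere was near (7.8, 4.0) before and (5.1, 1.5) after, so it travelled √(2.7² + 2.5²) ≈ 3.7 units.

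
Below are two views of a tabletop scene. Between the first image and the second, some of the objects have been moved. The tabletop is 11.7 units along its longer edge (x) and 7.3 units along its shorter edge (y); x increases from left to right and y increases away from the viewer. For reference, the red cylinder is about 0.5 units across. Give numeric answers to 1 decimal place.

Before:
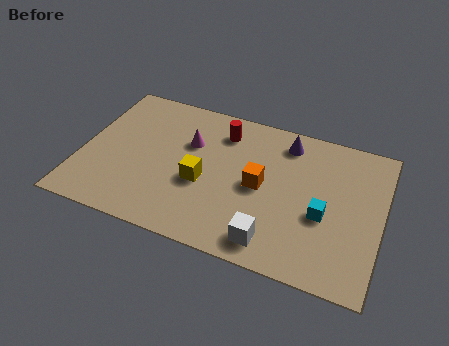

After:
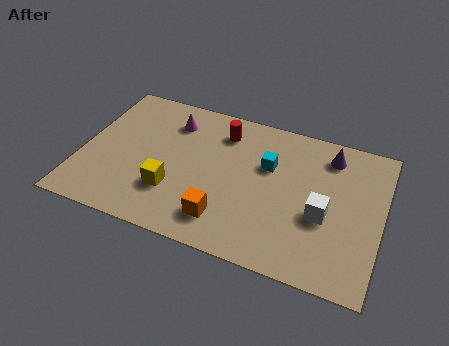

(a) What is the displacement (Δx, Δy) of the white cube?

(1.8, 1.9)

The white cube was at about (7.7, 1.1) and moved to about (9.5, 3.0).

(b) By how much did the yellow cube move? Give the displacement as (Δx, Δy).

(-1.1, -0.8)

The yellow cube was at about (4.8, 3.0) and moved to about (3.7, 2.2).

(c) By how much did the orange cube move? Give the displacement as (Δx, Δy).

(-1.2, -2.1)

The orange cube was at about (7.0, 3.6) and moved to about (5.8, 1.5).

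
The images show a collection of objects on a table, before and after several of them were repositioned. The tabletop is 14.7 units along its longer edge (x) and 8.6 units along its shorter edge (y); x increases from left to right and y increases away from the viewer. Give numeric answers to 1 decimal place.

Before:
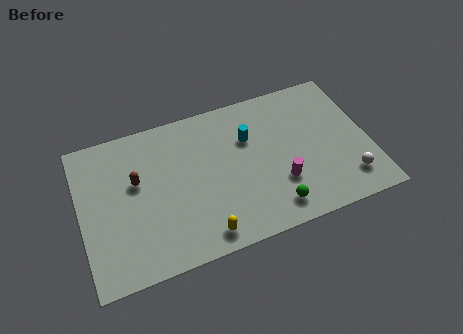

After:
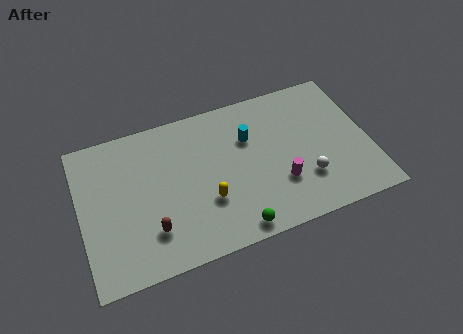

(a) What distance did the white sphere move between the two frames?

2.2

The white sphere was near (13.4, 1.8) before and (11.3, 2.5) after, so it travelled √(2.1² + 0.7²) ≈ 2.2 units.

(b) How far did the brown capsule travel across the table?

3.0

From (2.9, 5.2) to (3.4, 2.2), the brown capsule covered √(0.5² + 3.0²) ≈ 3.0 units.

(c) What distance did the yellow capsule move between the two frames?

1.8

The yellow capsule moved from about (5.9, 1.1) to (6.3, 2.9), a distance of √(0.4² + 1.8²) ≈ 1.8.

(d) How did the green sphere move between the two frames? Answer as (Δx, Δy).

(-2.0, -0.5)

The green sphere started near (9.5, 1.4) and ended near (7.5, 0.9).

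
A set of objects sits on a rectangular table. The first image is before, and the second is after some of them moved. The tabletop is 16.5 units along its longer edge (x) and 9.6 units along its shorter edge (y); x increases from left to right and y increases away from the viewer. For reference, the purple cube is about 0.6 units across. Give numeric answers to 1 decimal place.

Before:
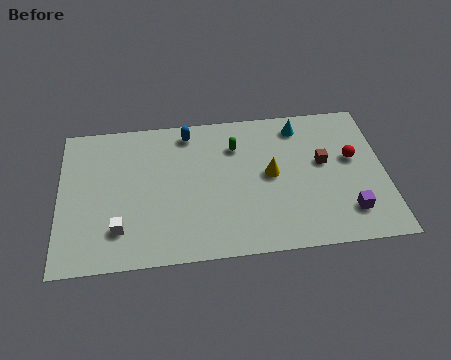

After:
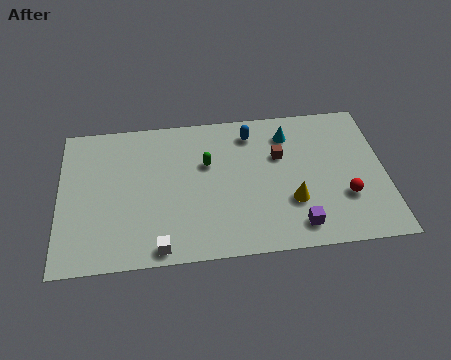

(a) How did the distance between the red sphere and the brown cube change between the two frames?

+3.0

Before: roughly 1.5 units apart; after: 4.5. That's 3.0 units further apart.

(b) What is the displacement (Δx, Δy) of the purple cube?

(-2.6, -0.6)

The purple cube was at about (14.5, 2.1) and moved to about (11.9, 1.5).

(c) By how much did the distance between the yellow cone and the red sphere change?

-1.5

The distance was about 4.2 in the first image and 2.7 in the second, so they moved 1.5 units closer together.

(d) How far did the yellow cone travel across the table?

2.1

The yellow cone moved from about (10.7, 5.0) to (11.7, 3.1), a distance of √(1.0² + 1.9²) ≈ 2.1.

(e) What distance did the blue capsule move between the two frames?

3.2

The blue capsule moved from about (6.6, 8.3) to (9.8, 7.9), a distance of √(3.2² + 0.4²) ≈ 3.2.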